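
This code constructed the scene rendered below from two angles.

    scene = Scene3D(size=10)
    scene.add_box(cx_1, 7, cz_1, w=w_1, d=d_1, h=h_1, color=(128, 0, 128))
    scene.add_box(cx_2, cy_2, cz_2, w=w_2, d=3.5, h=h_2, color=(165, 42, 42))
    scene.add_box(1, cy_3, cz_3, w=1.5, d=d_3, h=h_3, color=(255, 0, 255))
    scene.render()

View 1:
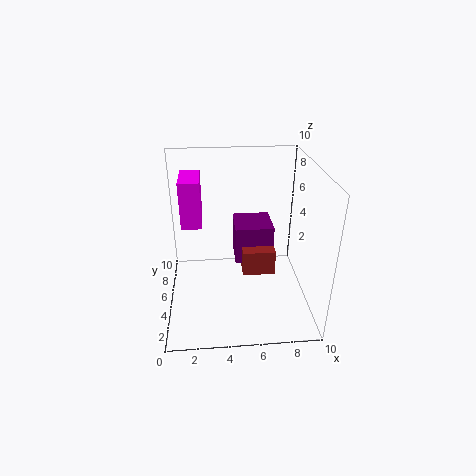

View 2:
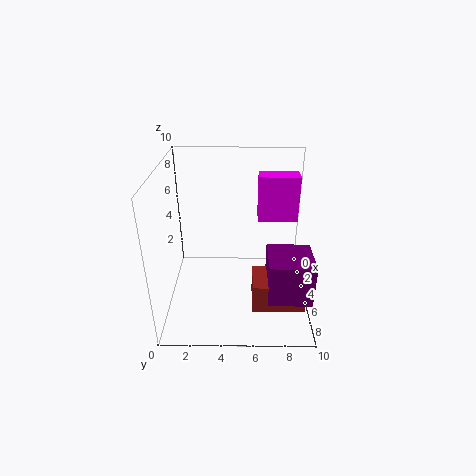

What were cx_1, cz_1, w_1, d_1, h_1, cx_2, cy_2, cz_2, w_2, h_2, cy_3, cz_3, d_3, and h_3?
cx_1 = 5; cz_1 = 1.5; w_1 = 3; d_1 = 3; h_1 = 3; cx_2 = 5.5; cy_2 = 6; cz_2 = 1; w_2 = 2.5; h_2 = 2; cy_3 = 6.5; cz_3 = 5; d_3 = 3; h_3 = 3.5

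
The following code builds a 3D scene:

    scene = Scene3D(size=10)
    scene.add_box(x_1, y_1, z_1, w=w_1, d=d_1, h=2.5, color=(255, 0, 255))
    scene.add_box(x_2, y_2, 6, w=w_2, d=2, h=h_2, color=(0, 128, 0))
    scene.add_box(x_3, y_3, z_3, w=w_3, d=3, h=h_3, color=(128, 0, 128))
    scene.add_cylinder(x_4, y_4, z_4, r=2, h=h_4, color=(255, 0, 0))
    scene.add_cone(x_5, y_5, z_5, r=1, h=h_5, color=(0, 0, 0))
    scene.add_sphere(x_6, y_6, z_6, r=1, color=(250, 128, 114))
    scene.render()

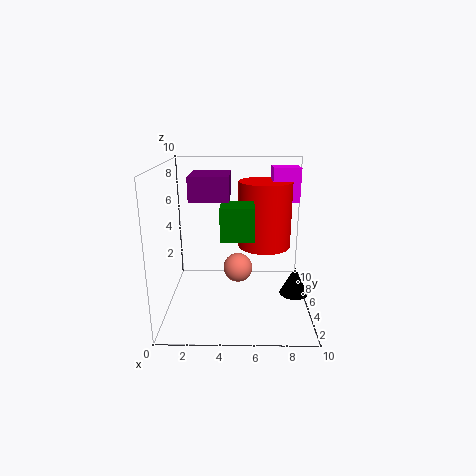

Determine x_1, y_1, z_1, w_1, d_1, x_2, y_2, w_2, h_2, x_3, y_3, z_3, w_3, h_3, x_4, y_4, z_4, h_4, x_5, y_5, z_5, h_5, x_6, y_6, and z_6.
x_1 = 7.5, y_1 = 7, z_1 = 7, w_1 = 2, d_1 = 2, x_2 = 4, y_2 = 1.5, w_2 = 2, h_2 = 2, x_3 = 2, y_3 = 3, z_3 = 8, w_3 = 2.5, h_3 = 1.5, x_4 = 7, y_4 = 7.5, z_4 = 3.5, h_4 = 5, x_5 = 9, y_5 = 4.5, z_5 = 1, h_5 = 2, x_6 = 5, y_6 = 4.5, z_6 = 3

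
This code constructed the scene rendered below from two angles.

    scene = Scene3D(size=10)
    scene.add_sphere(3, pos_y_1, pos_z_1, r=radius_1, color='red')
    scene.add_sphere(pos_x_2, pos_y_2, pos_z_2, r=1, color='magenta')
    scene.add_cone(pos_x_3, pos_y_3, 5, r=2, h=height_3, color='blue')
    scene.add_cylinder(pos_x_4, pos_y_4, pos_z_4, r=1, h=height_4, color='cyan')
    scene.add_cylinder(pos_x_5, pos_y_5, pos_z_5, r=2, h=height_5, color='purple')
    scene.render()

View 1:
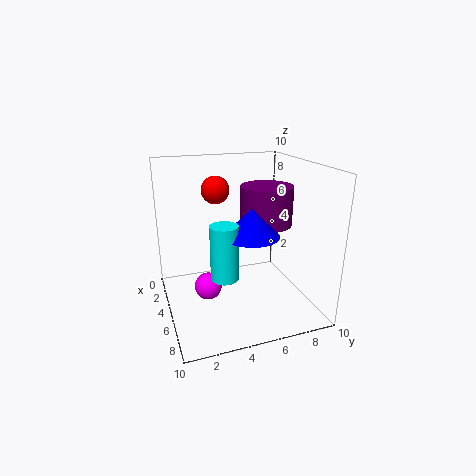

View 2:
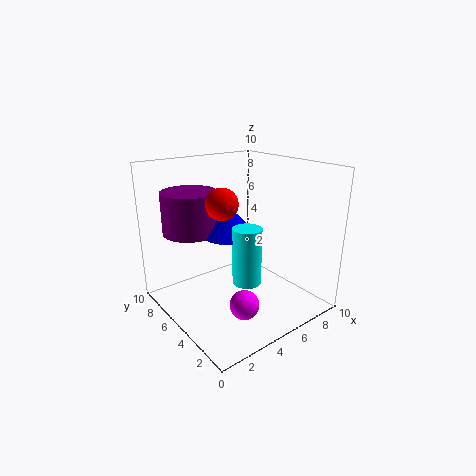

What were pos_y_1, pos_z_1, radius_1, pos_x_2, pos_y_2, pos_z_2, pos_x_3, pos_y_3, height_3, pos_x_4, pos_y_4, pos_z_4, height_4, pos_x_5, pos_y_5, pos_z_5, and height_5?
pos_y_1 = 4; pos_z_1 = 8; radius_1 = 1; pos_x_2 = 4; pos_y_2 = 3; pos_z_2 = 1; pos_x_3 = 5; pos_y_3 = 6; height_3 = 2; pos_x_4 = 5; pos_y_4 = 4; pos_z_4 = 2; height_4 = 4; pos_x_5 = 3; pos_y_5 = 8; pos_z_5 = 5; height_5 = 3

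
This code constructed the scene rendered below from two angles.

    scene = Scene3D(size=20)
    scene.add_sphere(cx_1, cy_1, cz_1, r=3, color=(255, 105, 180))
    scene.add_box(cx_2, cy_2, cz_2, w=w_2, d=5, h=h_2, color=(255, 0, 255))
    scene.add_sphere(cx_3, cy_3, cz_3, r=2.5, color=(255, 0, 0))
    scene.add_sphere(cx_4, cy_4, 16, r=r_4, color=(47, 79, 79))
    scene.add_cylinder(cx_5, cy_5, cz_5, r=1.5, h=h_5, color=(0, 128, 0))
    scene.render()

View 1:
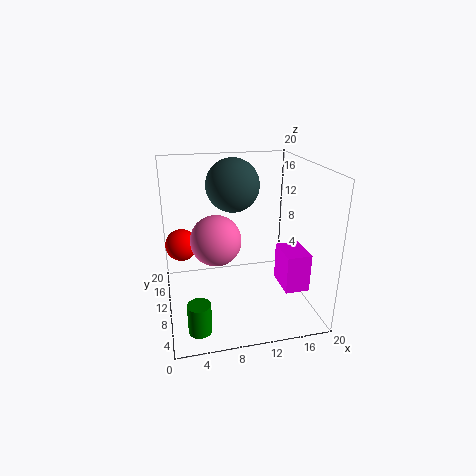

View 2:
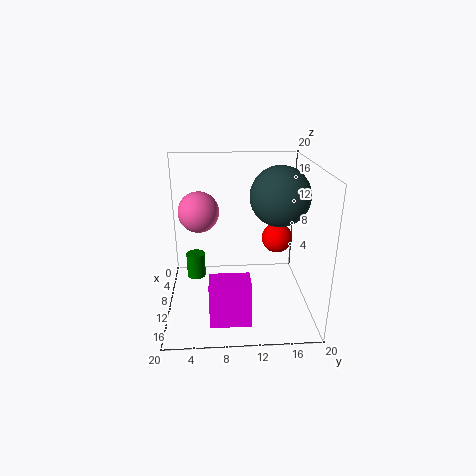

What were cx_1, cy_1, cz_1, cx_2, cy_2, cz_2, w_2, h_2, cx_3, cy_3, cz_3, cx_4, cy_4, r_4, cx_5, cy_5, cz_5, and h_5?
cx_1 = 6, cy_1 = 4.5, cz_1 = 12.5, cx_2 = 16, cy_2 = 6, cz_2 = 2.5, w_2 = 3.5, h_2 = 5.5, cx_3 = 2.5, cy_3 = 17, cz_3 = 6.5, cx_4 = 10.5, cy_4 = 15.5, r_4 = 4, cx_5 = 3.5, cy_5 = 3.5, cz_5 = 0.5, h_5 = 4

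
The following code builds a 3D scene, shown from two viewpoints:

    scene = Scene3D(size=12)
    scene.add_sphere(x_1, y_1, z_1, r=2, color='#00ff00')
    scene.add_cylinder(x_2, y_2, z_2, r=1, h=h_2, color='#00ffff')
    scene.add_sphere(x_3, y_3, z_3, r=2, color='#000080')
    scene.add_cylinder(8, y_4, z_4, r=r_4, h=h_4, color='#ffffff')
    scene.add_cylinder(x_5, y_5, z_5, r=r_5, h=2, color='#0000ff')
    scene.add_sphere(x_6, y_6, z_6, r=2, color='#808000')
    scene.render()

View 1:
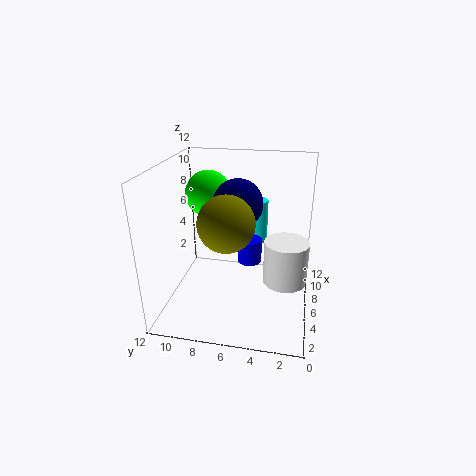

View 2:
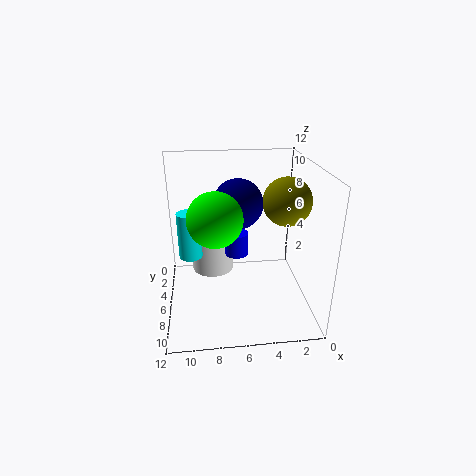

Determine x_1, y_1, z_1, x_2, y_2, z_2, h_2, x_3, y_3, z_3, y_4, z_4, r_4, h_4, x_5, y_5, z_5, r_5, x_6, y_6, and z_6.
x_1 = 8; y_1 = 9; z_1 = 9; x_2 = 10; y_2 = 5; z_2 = 4; h_2 = 4; x_3 = 6; y_3 = 6; z_3 = 9; y_4 = 2; z_4 = 1; r_4 = 2; h_4 = 4; x_5 = 6; y_5 = 5; z_5 = 4; r_5 = 1; x_6 = 2; y_6 = 6; z_6 = 9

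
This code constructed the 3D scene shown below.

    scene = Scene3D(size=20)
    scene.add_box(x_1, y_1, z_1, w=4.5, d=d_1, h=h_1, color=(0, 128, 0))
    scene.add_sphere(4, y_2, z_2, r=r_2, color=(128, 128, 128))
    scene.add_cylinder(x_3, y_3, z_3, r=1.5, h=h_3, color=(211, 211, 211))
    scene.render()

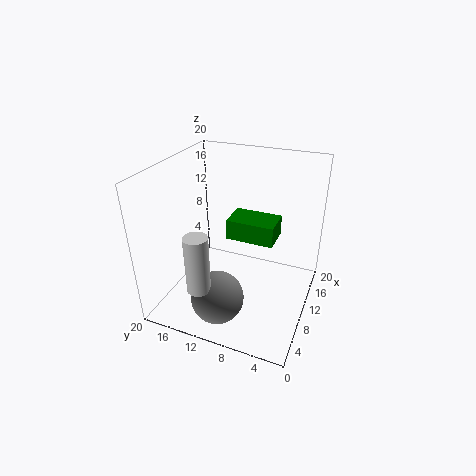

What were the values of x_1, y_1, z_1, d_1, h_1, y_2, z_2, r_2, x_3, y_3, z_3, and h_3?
x_1 = 11.5; y_1 = 5.5; z_1 = 8.5; d_1 = 7; h_1 = 3; y_2 = 10.5; z_2 = 4; r_2 = 3.5; x_3 = 2; y_3 = 12; z_3 = 6.5; h_3 = 7.5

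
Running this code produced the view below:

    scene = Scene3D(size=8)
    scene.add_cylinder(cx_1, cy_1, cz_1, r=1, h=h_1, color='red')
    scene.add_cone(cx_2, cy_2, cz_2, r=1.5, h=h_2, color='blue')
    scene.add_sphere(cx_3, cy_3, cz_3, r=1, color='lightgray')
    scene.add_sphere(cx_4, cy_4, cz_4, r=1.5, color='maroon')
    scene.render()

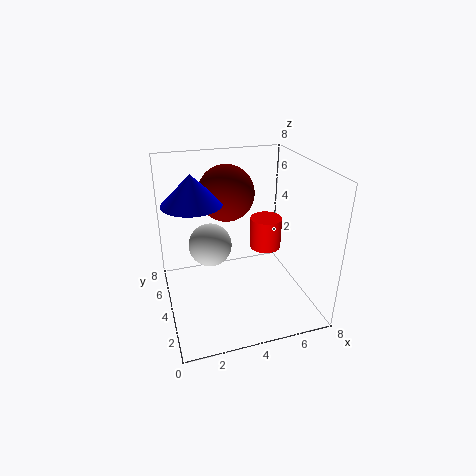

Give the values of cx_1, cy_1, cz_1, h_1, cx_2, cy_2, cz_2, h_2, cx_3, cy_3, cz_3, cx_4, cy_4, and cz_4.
cx_1 = 6.5; cy_1 = 6; cz_1 = 2; h_1 = 2; cx_2 = 1.5; cy_2 = 3.5; cz_2 = 6.5; h_2 = 1.5; cx_3 = 2; cy_3 = 2; cz_3 = 5; cx_4 = 3.5; cy_4 = 4.5; cz_4 = 6.5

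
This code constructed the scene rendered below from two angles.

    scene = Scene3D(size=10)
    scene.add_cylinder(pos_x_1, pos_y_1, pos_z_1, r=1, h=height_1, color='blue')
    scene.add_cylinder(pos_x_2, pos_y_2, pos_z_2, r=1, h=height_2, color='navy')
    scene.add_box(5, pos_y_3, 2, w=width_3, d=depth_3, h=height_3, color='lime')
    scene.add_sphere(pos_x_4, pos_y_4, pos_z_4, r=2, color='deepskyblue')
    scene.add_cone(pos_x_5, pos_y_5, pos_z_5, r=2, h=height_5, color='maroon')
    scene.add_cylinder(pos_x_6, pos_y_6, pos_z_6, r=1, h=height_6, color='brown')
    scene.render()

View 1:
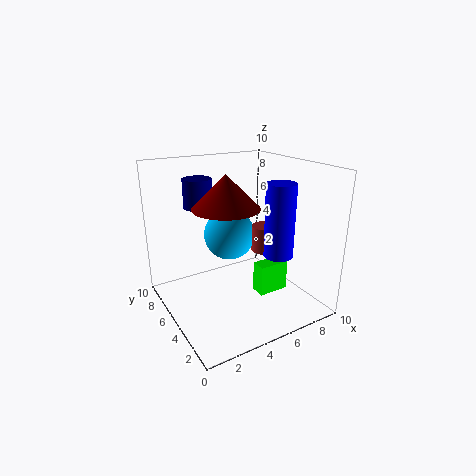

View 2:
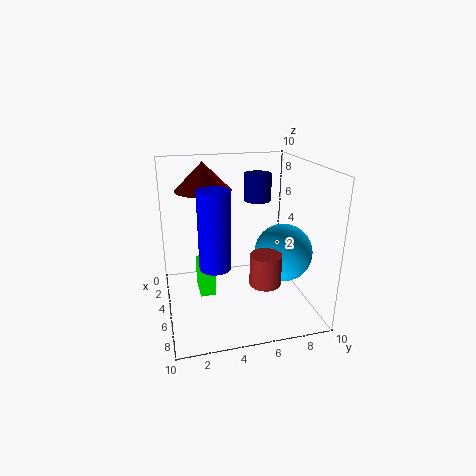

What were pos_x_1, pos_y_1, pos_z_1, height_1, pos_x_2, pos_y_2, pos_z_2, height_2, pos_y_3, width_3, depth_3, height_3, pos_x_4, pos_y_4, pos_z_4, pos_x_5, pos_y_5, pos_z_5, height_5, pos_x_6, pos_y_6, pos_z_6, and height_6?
pos_x_1 = 7; pos_y_1 = 3; pos_z_1 = 4; height_1 = 5; pos_x_2 = 3; pos_y_2 = 7; pos_z_2 = 7; height_2 = 2; pos_y_3 = 2; width_3 = 2; depth_3 = 1; height_3 = 2; pos_x_4 = 6; pos_y_4 = 8; pos_z_4 = 4; pos_x_5 = 3; pos_y_5 = 3; pos_z_5 = 8; height_5 = 2; pos_x_6 = 8; pos_y_6 = 6; pos_z_6 = 3; height_6 = 2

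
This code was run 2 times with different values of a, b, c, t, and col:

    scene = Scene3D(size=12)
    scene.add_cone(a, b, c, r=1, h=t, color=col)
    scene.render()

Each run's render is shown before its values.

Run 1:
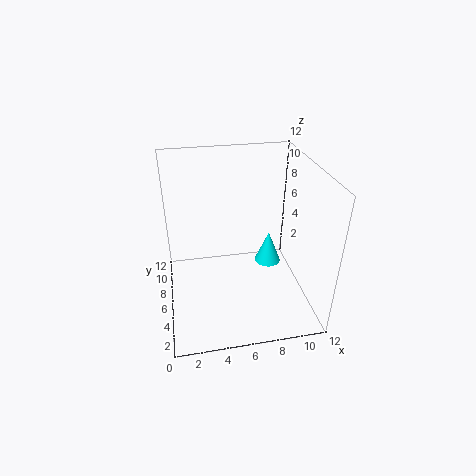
a = 8, b = 4, c = 5, t = 2.5, col = 'cyan'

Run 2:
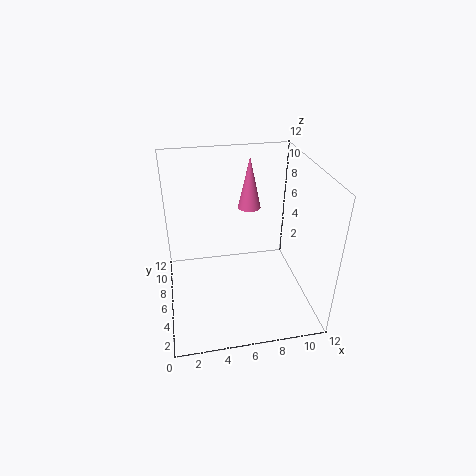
a = 7.5, b = 8.5, c = 7.5, t = 4.5, col = 'hotpink'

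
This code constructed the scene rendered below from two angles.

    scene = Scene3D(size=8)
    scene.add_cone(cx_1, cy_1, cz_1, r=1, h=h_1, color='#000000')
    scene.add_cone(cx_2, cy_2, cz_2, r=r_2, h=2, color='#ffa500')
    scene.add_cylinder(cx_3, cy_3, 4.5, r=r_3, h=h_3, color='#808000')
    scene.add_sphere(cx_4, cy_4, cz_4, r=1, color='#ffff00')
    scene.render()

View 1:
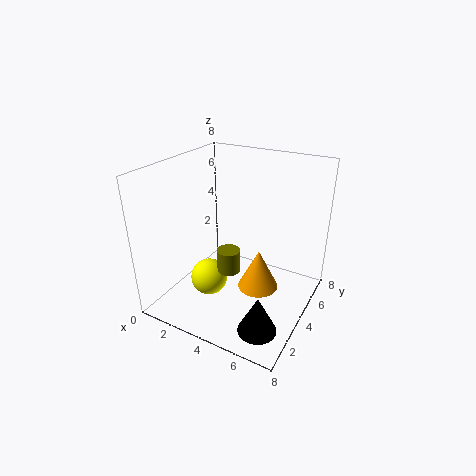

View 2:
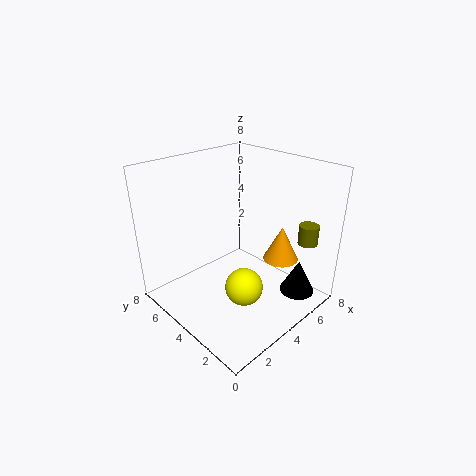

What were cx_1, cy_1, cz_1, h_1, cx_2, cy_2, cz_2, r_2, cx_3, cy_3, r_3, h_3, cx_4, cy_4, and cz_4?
cx_1 = 6.5, cy_1 = 1.5, cz_1 = 0.5, h_1 = 2, cx_2 = 6, cy_2 = 2.5, cz_2 = 2.5, r_2 = 1, cx_3 = 5.5, cy_3 = 0.5, r_3 = 0.5, h_3 = 1, cx_4 = 3, cy_4 = 2.5, cz_4 = 2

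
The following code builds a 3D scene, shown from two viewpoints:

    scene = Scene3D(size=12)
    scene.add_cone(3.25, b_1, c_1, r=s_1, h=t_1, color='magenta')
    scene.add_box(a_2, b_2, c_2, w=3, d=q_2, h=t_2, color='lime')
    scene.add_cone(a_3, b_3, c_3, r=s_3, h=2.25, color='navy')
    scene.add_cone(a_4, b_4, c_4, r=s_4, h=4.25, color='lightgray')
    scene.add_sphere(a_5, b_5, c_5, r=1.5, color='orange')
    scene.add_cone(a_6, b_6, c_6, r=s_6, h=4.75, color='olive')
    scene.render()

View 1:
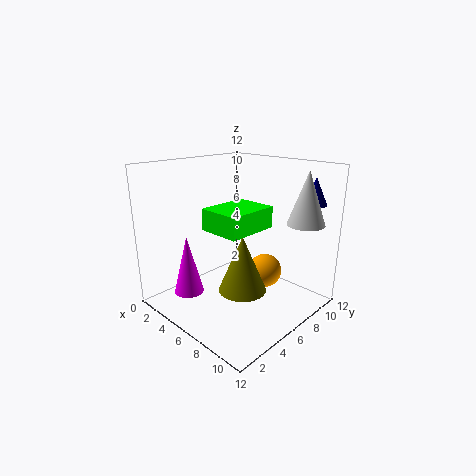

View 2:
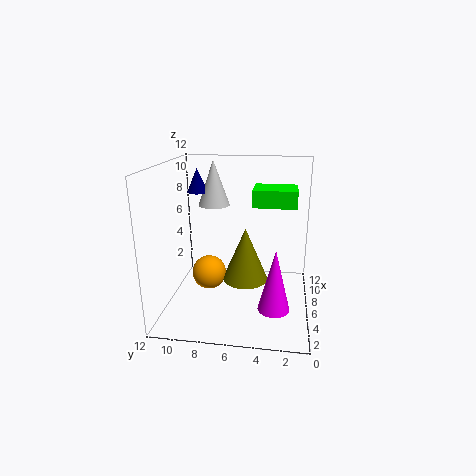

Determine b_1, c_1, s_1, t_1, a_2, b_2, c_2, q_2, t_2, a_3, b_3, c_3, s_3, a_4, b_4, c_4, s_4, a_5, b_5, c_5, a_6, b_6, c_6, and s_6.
b_1 = 2.75
c_1 = 1.25
s_1 = 1.25
t_1 = 5
a_2 = 7.25
b_2 = 1.25
c_2 = 8.25
q_2 = 3.75
t_2 = 1.5
a_3 = 10.25
b_3 = 10.5
c_3 = 8.75
s_3 = 1
a_4 = 10.5
b_4 = 9
c_4 = 7.5
s_4 = 1.5
a_5 = 6.75
b_5 = 8.75
c_5 = 2.25
a_6 = 7
b_6 = 5.5
c_6 = 1.75
s_6 = 2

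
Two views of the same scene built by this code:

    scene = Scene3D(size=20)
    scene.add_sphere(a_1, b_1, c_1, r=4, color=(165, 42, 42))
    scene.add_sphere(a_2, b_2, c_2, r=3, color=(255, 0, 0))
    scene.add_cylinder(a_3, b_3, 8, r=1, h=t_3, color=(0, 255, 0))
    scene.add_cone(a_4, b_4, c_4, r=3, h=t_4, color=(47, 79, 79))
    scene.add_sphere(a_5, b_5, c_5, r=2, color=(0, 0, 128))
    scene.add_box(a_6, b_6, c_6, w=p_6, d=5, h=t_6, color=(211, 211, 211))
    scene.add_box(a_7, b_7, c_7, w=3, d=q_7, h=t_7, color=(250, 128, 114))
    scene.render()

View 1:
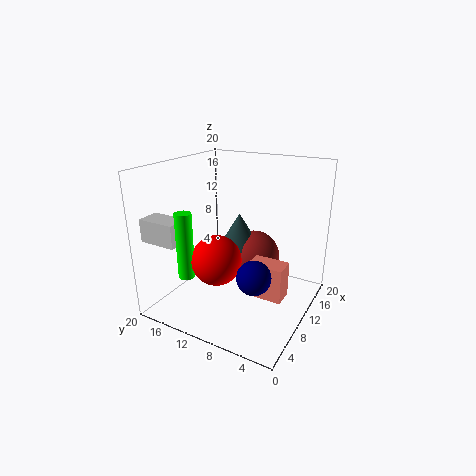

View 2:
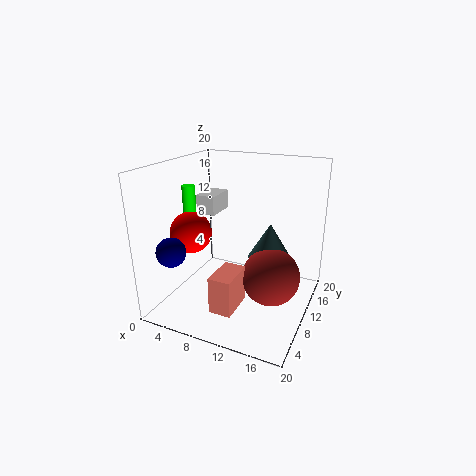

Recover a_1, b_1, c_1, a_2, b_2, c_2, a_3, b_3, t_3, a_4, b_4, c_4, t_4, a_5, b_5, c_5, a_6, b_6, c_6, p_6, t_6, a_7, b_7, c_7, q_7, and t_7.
a_1 = 15; b_1 = 10; c_1 = 5; a_2 = 3; b_2 = 9; c_2 = 10; a_3 = 1; b_3 = 12; t_3 = 8; a_4 = 14; b_4 = 12; c_4 = 7; t_4 = 5; a_5 = 3; b_5 = 4; c_5 = 9; a_6 = 1; b_6 = 14; c_6 = 11; p_6 = 3; t_6 = 3; a_7 = 9; b_7 = 3; c_7 = 2; q_7 = 5; t_7 = 5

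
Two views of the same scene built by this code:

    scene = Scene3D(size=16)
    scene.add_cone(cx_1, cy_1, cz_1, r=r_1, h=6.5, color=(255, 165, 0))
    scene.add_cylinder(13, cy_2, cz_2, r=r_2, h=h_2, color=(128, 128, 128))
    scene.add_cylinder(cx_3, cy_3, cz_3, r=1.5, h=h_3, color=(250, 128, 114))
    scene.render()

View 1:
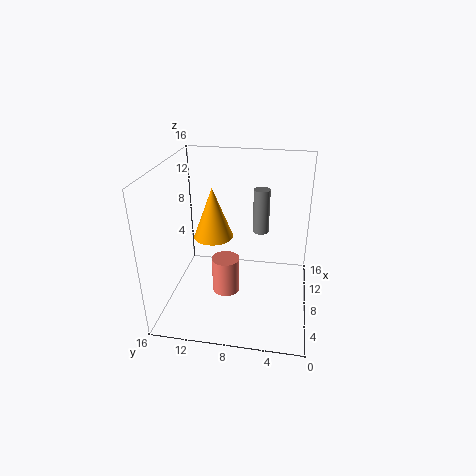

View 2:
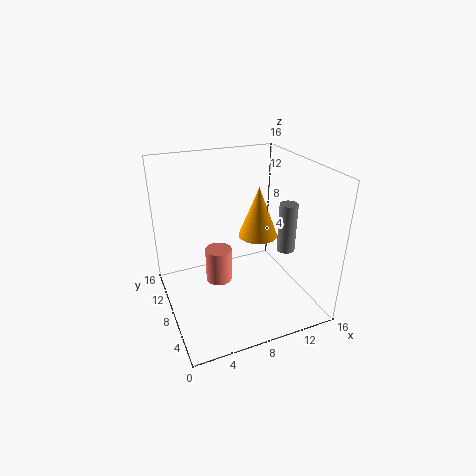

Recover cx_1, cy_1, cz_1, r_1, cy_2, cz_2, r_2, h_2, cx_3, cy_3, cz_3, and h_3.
cx_1 = 12.5
cy_1 = 12
cz_1 = 5.5
r_1 = 2.5
cy_2 = 6
cz_2 = 6.5
r_2 = 1
h_2 = 5.5
cx_3 = 6
cy_3 = 9
cz_3 = 2.5
h_3 = 4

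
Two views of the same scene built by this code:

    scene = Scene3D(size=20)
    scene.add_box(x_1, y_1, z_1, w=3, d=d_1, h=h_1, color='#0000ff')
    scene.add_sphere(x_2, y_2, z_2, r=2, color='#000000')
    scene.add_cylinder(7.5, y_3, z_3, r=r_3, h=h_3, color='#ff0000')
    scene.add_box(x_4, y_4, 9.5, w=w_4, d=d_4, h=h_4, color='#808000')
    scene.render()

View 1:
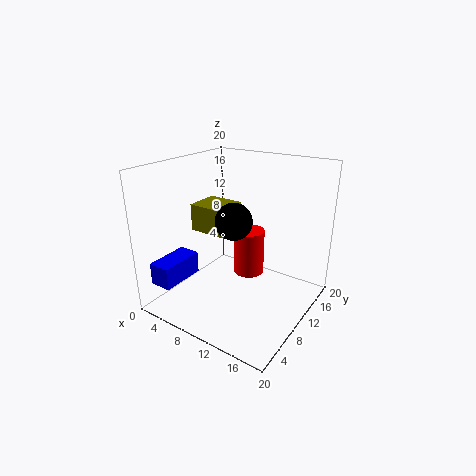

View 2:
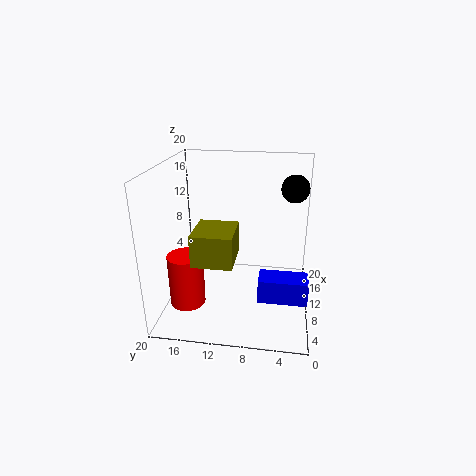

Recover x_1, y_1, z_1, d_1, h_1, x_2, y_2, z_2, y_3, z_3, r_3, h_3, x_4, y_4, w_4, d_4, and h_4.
x_1 = 2.5, y_1 = 0.5, z_1 = 5, d_1 = 6, h_1 = 3, x_2 = 14.5, y_2 = 2.5, z_2 = 16, y_3 = 17, z_3 = 0.5, r_3 = 2.5, h_3 = 7.5, x_4 = 2, y_4 = 9.5, w_4 = 5.5, d_4 = 5, h_4 = 4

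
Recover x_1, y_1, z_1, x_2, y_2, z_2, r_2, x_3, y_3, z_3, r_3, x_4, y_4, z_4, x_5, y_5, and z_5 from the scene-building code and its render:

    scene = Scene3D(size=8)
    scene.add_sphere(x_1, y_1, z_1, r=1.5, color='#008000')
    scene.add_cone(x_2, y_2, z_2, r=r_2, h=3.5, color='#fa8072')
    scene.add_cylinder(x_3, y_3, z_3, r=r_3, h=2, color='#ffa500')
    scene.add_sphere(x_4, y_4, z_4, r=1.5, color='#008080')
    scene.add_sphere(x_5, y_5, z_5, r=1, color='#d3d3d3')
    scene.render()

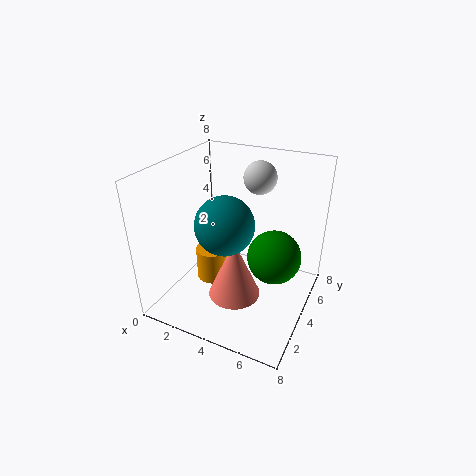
x_1 = 6
y_1 = 4.5
z_1 = 3
x_2 = 4
y_2 = 3.5
z_2 = 0.5
r_2 = 1.5
x_3 = 2
y_3 = 4.5
z_3 = 0.5
r_3 = 1
x_4 = 4
y_4 = 2.5
z_4 = 5.5
x_5 = 4
y_5 = 7
z_5 = 6.5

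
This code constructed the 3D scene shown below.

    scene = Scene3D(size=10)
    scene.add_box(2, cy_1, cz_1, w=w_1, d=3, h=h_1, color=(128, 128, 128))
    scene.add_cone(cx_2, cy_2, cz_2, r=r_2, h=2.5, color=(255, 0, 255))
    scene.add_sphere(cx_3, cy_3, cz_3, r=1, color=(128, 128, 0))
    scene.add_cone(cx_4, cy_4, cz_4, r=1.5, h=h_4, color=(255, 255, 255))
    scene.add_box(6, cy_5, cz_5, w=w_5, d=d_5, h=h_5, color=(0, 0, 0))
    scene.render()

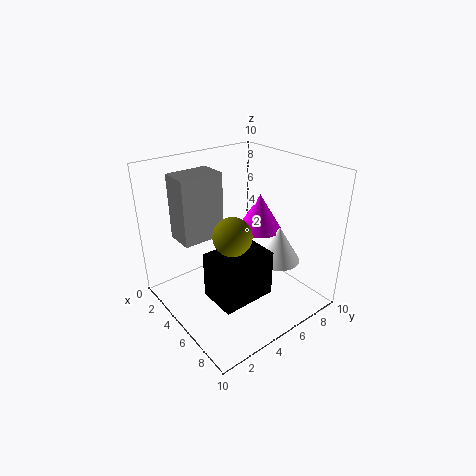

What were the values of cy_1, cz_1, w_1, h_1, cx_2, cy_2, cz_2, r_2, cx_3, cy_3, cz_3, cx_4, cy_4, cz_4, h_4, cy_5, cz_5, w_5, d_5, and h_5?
cy_1 = 1.5; cz_1 = 5; w_1 = 2; h_1 = 4.5; cx_2 = 5.5; cy_2 = 6.5; cz_2 = 5.5; r_2 = 1.5; cx_3 = 9; cy_3 = 1.5; cz_3 = 8; cx_4 = 7; cy_4 = 7; cz_4 = 3.5; h_4 = 2.5; cy_5 = 1.5; cz_5 = 2.5; w_5 = 2.5; d_5 = 3.5; h_5 = 3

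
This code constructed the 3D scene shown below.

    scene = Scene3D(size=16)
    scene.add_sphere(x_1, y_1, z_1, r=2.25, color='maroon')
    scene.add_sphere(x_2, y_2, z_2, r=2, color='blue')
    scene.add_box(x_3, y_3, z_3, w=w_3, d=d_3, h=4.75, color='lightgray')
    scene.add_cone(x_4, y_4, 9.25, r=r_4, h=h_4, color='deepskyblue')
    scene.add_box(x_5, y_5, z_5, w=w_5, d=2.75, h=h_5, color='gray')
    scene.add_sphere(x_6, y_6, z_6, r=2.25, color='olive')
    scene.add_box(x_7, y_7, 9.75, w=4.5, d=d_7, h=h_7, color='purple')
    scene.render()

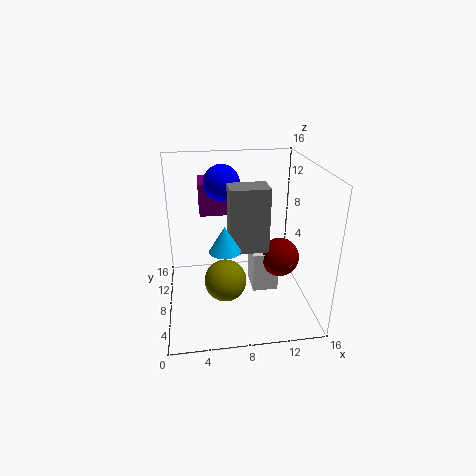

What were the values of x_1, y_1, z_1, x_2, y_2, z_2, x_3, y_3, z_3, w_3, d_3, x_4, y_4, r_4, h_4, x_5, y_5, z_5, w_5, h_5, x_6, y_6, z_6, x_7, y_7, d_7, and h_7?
x_1 = 13; y_1 = 8.25; z_1 = 5; x_2 = 6.5; y_2 = 10; z_2 = 13.75; x_3 = 9.75; y_3 = 7.5; z_3 = 1; w_3 = 3; d_3 = 3.5; x_4 = 6; y_4 = 3; r_4 = 1.5; h_4 = 2.5; x_5 = 6.75; y_5 = 4.75; z_5 = 7.75; w_5 = 4; h_5 = 6.75; x_6 = 6.25; y_6 = 5.5; z_6 = 4.25; x_7 = 4; y_7 = 10.5; d_7 = 4; h_7 = 3.75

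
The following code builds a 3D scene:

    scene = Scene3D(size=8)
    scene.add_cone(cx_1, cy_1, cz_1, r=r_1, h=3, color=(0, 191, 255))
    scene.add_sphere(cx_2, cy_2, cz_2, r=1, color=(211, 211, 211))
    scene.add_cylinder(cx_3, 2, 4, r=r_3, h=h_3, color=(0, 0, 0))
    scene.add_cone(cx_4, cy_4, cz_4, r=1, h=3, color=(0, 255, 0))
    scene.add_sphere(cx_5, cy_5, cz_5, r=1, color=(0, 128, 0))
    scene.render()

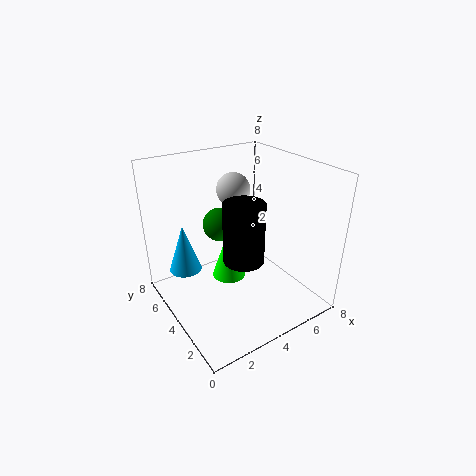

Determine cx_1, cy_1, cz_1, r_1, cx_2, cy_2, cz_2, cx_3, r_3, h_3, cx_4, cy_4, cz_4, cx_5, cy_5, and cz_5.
cx_1 = 2
cy_1 = 7
cz_1 = 1
r_1 = 1
cx_2 = 5
cy_2 = 6
cz_2 = 6
cx_3 = 3
r_3 = 1
h_3 = 3
cx_4 = 4
cy_4 = 5
cz_4 = 1
cx_5 = 4
cy_5 = 6
cz_5 = 4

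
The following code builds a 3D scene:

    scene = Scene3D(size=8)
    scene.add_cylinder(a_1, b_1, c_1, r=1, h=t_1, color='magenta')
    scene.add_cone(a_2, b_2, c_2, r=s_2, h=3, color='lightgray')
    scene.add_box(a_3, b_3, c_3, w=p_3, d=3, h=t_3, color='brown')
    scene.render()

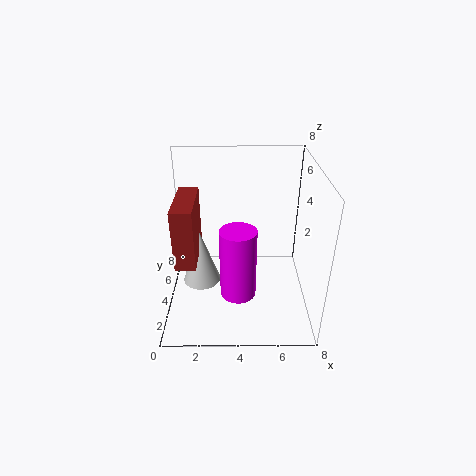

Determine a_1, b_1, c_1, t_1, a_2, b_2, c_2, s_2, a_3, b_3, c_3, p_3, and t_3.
a_1 = 4
b_1 = 3
c_1 = 1
t_1 = 4
a_2 = 2
b_2 = 3
c_2 = 2
s_2 = 1
a_3 = 1
b_3 = 1
c_3 = 4
p_3 = 1
t_3 = 3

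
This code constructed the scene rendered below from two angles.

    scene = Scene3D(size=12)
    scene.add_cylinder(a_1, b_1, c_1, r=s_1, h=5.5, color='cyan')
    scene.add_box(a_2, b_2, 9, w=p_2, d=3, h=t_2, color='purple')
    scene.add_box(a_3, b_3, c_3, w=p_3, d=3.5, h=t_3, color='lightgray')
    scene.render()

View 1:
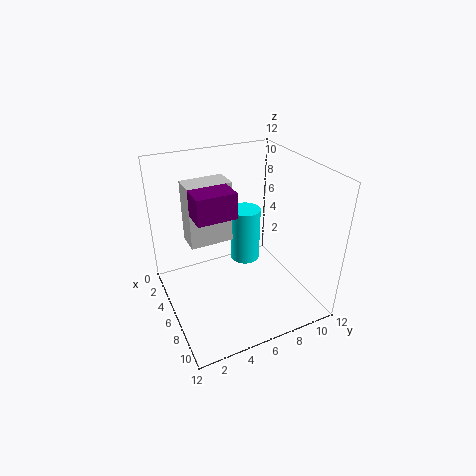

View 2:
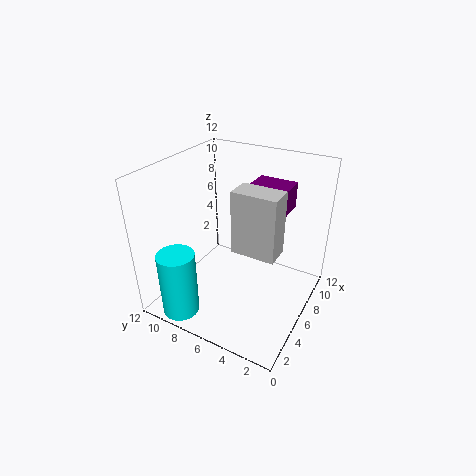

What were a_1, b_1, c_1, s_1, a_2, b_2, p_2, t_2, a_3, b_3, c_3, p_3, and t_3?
a_1 = 1.5, b_1 = 9, c_1 = 0.5, s_1 = 1.5, a_2 = 6, b_2 = 2, p_2 = 2, t_2 = 2, a_3 = 4, b_3 = 2, c_3 = 6, p_3 = 2, t_3 = 5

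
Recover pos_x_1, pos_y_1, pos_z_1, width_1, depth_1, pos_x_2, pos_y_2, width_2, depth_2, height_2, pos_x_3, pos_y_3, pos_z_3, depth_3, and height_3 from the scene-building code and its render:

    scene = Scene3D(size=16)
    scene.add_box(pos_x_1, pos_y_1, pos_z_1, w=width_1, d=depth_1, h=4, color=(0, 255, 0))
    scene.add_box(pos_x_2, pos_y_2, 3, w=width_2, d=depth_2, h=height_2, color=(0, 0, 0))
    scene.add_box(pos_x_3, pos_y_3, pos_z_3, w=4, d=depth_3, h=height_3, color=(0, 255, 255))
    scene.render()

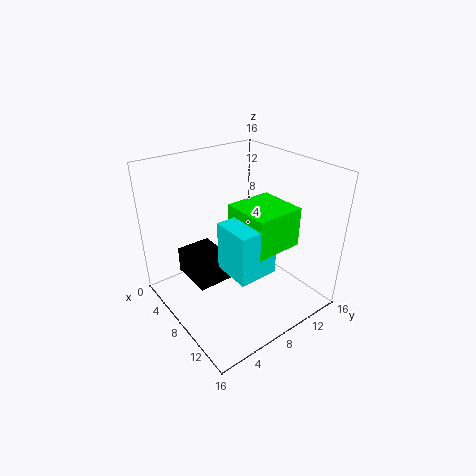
pos_x_1 = 9
pos_y_1 = 6
pos_z_1 = 9
width_1 = 5
depth_1 = 5
pos_x_2 = 3
pos_y_2 = 3
width_2 = 5
depth_2 = 4
height_2 = 3
pos_x_3 = 10
pos_y_3 = 4
pos_z_3 = 7
depth_3 = 4
height_3 = 5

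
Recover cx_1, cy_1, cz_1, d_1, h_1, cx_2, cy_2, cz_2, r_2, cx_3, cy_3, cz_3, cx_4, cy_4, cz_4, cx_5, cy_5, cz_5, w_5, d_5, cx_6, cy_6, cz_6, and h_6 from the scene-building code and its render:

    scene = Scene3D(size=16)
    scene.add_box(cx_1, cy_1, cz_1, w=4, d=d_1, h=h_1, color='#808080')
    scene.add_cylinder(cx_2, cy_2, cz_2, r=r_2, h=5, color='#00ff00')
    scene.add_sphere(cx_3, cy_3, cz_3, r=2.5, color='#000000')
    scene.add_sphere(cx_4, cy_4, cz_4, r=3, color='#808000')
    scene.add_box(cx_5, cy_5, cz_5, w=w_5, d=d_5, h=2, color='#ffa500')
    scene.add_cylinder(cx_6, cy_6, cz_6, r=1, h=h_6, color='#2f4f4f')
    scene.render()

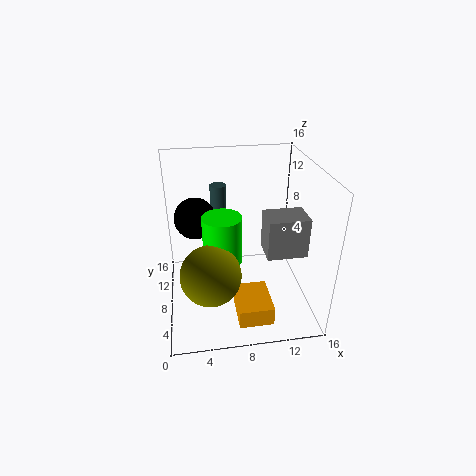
cx_1 = 10, cy_1 = 2.5, cz_1 = 8.5, d_1 = 3, h_1 = 4, cx_2 = 6, cy_2 = 5.5, cz_2 = 7, r_2 = 2, cx_3 = 3.5, cy_3 = 12.5, cz_3 = 8.5, cx_4 = 4.5, cy_4 = 3, cz_4 = 7, cx_5 = 7, cy_5 = 0.5, cz_5 = 2, w_5 = 3.5, d_5 = 4.5, cx_6 = 6.5, cy_6 = 14, cz_6 = 6.5, h_6 = 5.5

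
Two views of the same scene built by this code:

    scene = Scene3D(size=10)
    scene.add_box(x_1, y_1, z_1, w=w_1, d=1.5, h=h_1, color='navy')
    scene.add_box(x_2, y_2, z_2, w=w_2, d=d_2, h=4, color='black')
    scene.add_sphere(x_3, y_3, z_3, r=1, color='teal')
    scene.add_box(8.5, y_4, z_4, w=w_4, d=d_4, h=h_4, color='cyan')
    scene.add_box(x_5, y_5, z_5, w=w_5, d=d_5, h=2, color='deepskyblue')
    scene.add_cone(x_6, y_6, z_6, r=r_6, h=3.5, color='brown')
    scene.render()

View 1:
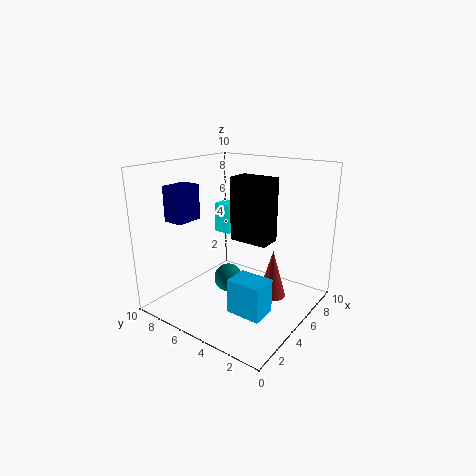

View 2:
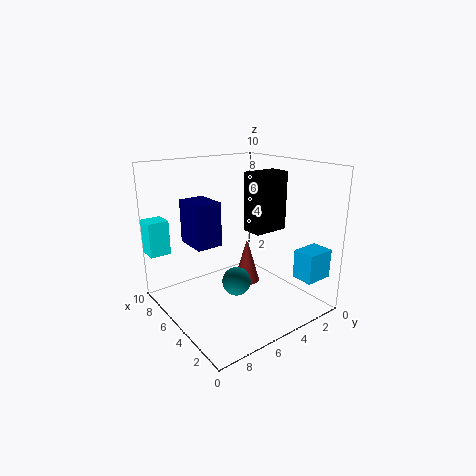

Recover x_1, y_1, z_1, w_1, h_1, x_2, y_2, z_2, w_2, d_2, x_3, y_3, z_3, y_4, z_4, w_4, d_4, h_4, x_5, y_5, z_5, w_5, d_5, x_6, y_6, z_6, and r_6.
x_1 = 2.5
y_1 = 8
z_1 = 6
w_1 = 2
h_1 = 2.5
x_2 = 3.5
y_2 = 2
z_2 = 5.5
w_2 = 1.5
d_2 = 2.5
x_3 = 4.5
y_3 = 5.5
z_3 = 2
y_4 = 8.5
z_4 = 3.5
w_4 = 1.5
d_4 = 1.5
h_4 = 2.5
x_5 = 0.5
y_5 = 0.5
z_5 = 2.5
w_5 = 1.5
d_5 = 2
x_6 = 6.5
y_6 = 3
z_6 = 0.5
r_6 = 1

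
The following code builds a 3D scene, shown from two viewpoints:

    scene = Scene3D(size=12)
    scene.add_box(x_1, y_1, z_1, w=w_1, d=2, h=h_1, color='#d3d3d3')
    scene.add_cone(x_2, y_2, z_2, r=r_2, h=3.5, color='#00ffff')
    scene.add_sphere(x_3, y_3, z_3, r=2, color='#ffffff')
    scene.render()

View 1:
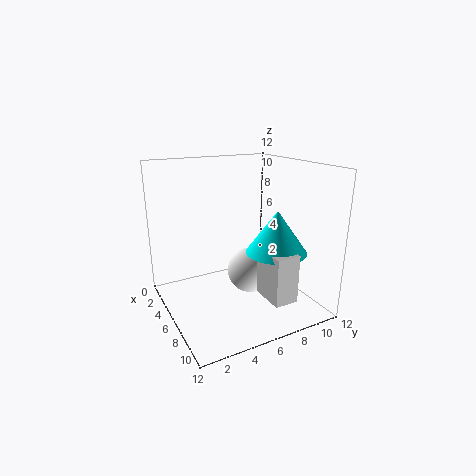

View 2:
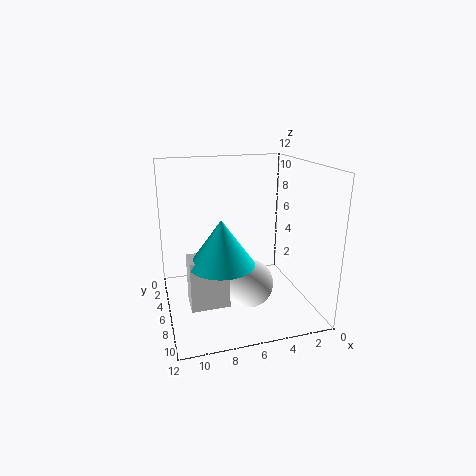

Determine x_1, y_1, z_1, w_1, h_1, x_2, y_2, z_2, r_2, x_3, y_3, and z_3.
x_1 = 7.5, y_1 = 7, z_1 = 1.5, w_1 = 3, h_1 = 4, x_2 = 8, y_2 = 8.5, z_2 = 5, r_2 = 2.5, x_3 = 5.5, y_3 = 7.5, z_3 = 2.5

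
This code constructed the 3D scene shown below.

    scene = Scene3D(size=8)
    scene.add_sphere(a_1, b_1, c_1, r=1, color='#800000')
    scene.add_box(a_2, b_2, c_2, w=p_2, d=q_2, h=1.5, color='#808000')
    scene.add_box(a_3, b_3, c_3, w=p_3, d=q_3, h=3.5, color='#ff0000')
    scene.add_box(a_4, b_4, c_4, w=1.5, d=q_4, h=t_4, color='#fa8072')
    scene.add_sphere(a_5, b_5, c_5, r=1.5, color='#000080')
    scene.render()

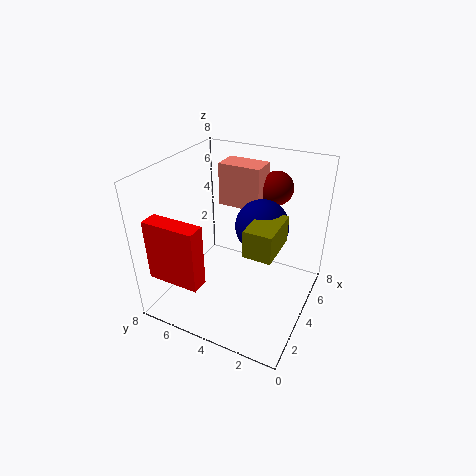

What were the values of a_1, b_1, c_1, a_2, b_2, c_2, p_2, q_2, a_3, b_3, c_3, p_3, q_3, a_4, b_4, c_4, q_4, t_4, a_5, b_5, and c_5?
a_1 = 7, b_1 = 3, c_1 = 6, a_2 = 2.5, b_2 = 1.5, c_2 = 4, p_2 = 2.5, q_2 = 1.5, a_3 = 1, b_3 = 5, c_3 = 2, p_3 = 1, q_3 = 3, a_4 = 5.5, b_4 = 3.5, c_4 = 5, q_4 = 2.5, t_4 = 2.5, a_5 = 5, b_5 = 3, c_5 = 4.5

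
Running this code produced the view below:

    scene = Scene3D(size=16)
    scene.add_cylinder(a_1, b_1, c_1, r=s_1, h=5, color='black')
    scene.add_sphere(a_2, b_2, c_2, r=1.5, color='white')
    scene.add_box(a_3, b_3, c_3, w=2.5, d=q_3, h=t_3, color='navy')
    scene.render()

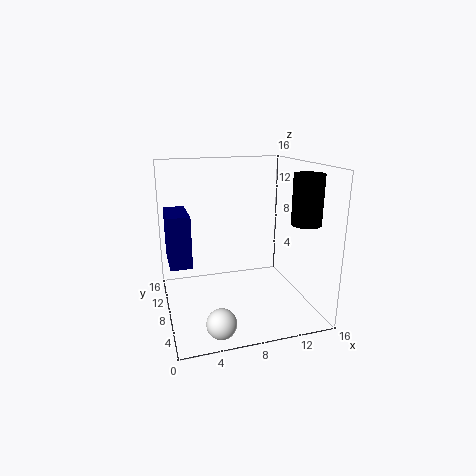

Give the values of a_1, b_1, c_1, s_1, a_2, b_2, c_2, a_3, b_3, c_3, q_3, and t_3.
a_1 = 13.5
b_1 = 3
c_1 = 10.5
s_1 = 1.5
a_2 = 4.5
b_2 = 2
c_2 = 1.5
a_3 = 0.5
b_3 = 9
c_3 = 4.5
q_3 = 5.5
t_3 = 6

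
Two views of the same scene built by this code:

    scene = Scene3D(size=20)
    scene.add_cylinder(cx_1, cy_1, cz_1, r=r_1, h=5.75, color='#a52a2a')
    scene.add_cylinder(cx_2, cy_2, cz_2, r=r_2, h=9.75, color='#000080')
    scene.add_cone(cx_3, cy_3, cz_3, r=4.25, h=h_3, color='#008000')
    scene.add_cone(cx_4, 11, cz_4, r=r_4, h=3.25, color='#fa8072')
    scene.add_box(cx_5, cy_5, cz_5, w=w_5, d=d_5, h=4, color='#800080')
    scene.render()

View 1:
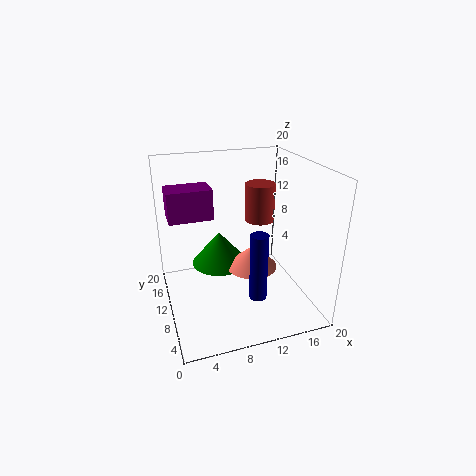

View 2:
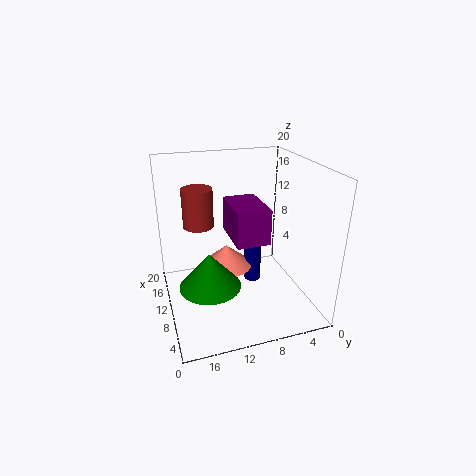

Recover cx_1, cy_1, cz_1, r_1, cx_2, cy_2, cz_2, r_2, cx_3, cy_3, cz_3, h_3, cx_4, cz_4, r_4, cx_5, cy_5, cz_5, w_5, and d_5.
cx_1 = 15, cy_1 = 14.5, cz_1 = 10.25, r_1 = 2.25, cx_2 = 12, cy_2 = 7, cz_2 = 1.75, r_2 = 1.25, cx_3 = 8.5, cy_3 = 14.5, cz_3 = 4, h_3 = 5, cx_4 = 12.5, cz_4 = 4.5, r_4 = 3.75, cx_5 = 0.75, cy_5 = 9.25, cz_5 = 13.5, w_5 = 5.75, d_5 = 3.75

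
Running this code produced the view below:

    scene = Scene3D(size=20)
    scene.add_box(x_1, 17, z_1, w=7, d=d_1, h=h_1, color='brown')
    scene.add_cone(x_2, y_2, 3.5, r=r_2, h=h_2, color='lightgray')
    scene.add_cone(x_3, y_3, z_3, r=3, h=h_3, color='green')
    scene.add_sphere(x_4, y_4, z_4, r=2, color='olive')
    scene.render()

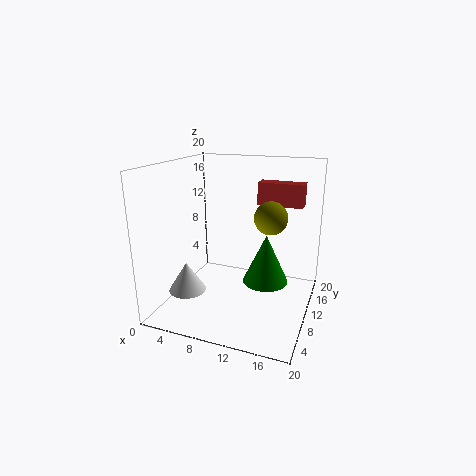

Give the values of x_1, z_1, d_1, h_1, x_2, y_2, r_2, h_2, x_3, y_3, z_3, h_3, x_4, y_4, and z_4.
x_1 = 10.5; z_1 = 13; d_1 = 2.5; h_1 = 3.5; x_2 = 4.5; y_2 = 5; r_2 = 2.5; h_2 = 4; x_3 = 14.5; y_3 = 8.5; z_3 = 5; h_3 = 6.5; x_4 = 15.5; y_4 = 6.5; z_4 = 14.5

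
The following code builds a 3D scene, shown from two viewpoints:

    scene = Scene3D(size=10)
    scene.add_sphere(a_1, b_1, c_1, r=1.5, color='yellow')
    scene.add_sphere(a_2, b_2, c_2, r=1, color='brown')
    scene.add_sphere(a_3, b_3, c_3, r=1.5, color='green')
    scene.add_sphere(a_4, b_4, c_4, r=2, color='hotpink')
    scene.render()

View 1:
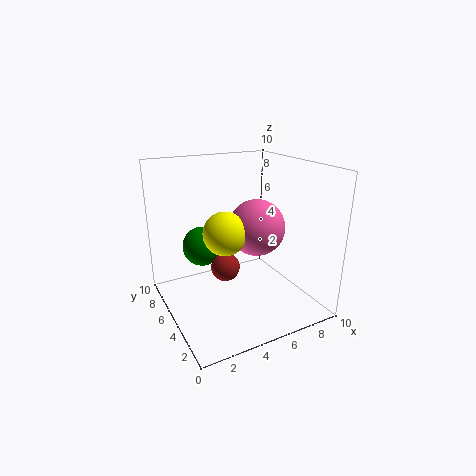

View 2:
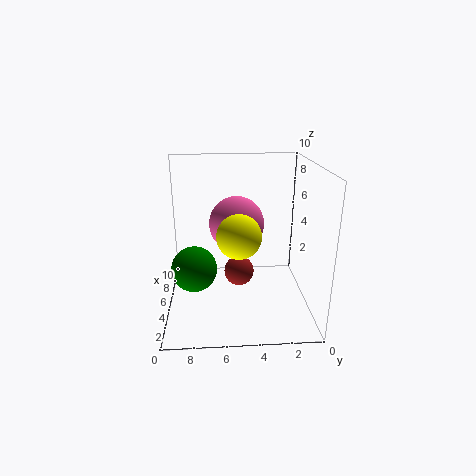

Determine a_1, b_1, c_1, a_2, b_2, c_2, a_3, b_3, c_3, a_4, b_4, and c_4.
a_1 = 4; b_1 = 5; c_1 = 5.5; a_2 = 4; b_2 = 5; c_2 = 3; a_3 = 3.5; b_3 = 8; c_3 = 3.5; a_4 = 6.5; b_4 = 5; c_4 = 5.5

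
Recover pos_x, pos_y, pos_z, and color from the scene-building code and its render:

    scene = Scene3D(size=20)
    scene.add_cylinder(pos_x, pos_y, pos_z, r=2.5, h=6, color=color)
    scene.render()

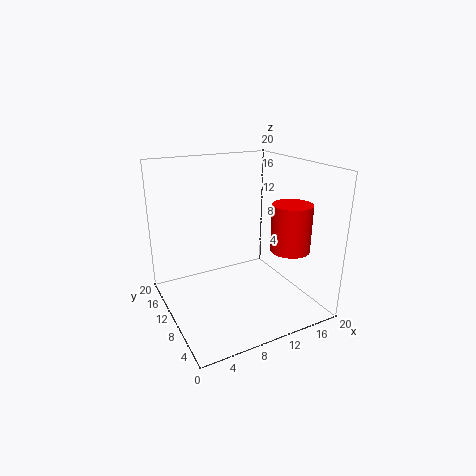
pos_x = 14
pos_y = 3.5
pos_z = 10
color = 'red'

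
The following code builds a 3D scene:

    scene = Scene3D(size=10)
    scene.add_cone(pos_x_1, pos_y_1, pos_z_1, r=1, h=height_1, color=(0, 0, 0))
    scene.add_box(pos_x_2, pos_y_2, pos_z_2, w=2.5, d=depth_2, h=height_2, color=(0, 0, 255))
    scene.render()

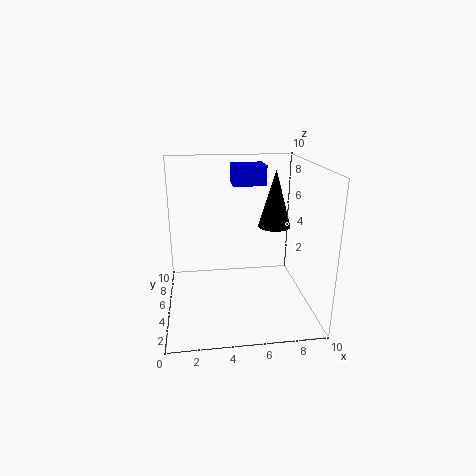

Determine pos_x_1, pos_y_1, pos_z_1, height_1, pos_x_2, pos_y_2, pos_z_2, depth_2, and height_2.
pos_x_1 = 7; pos_y_1 = 3; pos_z_1 = 6.5; height_1 = 3.5; pos_x_2 = 5; pos_y_2 = 7.5; pos_z_2 = 8; depth_2 = 2; height_2 = 1.5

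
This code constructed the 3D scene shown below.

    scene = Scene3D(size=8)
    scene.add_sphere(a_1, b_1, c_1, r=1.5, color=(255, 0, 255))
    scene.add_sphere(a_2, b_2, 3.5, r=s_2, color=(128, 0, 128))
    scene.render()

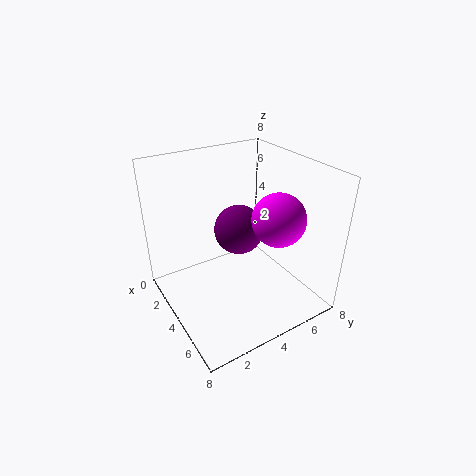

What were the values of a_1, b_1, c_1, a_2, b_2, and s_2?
a_1 = 5; b_1 = 6; c_1 = 5; a_2 = 2.5; b_2 = 5; s_2 = 1.5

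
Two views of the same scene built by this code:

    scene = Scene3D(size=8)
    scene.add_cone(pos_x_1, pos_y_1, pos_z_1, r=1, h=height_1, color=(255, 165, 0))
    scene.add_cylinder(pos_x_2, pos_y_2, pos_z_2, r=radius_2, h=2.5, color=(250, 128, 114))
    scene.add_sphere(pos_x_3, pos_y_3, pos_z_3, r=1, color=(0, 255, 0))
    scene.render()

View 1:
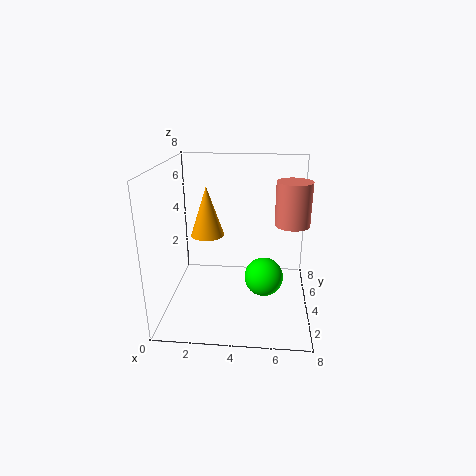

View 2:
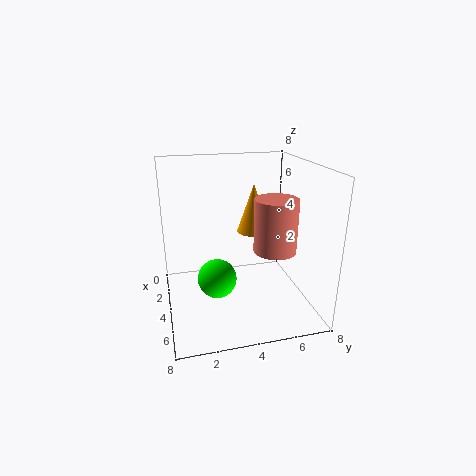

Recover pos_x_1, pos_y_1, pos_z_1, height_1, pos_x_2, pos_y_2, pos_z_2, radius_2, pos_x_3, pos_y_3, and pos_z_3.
pos_x_1 = 2; pos_y_1 = 5.5; pos_z_1 = 3.5; height_1 = 3; pos_x_2 = 7; pos_y_2 = 5; pos_z_2 = 4.5; radius_2 = 1; pos_x_3 = 5.5; pos_y_3 = 2.5; pos_z_3 = 2.5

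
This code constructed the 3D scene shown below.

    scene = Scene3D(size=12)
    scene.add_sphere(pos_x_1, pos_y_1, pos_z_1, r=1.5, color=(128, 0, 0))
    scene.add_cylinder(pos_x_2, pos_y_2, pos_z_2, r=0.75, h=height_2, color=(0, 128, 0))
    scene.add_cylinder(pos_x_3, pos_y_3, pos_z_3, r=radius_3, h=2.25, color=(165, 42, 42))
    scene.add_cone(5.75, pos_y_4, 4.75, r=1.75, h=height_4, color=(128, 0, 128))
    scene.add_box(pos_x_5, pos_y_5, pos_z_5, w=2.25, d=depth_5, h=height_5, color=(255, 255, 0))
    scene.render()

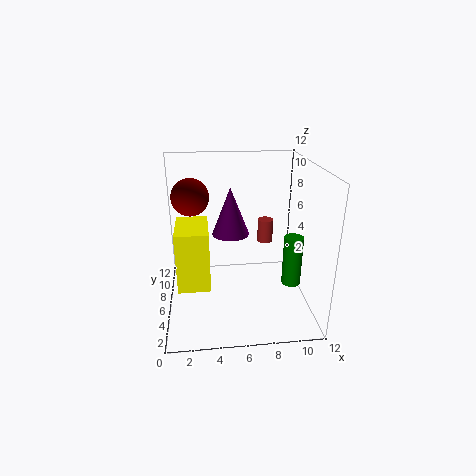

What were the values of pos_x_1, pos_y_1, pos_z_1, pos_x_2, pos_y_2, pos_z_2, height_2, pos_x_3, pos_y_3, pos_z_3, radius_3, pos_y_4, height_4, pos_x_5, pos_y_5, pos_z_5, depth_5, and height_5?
pos_x_1 = 2.25
pos_y_1 = 6.5
pos_z_1 = 9.5
pos_x_2 = 10
pos_y_2 = 3.5
pos_z_2 = 3
height_2 = 4
pos_x_3 = 9.25
pos_y_3 = 10.5
pos_z_3 = 3.5
radius_3 = 0.75
pos_y_4 = 9.75
height_4 = 4.5
pos_x_5 = 1.25
pos_y_5 = 0.75
pos_z_5 = 4.5
depth_5 = 3.5
height_5 = 4.25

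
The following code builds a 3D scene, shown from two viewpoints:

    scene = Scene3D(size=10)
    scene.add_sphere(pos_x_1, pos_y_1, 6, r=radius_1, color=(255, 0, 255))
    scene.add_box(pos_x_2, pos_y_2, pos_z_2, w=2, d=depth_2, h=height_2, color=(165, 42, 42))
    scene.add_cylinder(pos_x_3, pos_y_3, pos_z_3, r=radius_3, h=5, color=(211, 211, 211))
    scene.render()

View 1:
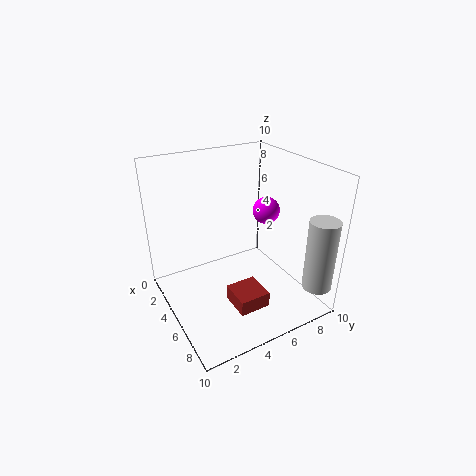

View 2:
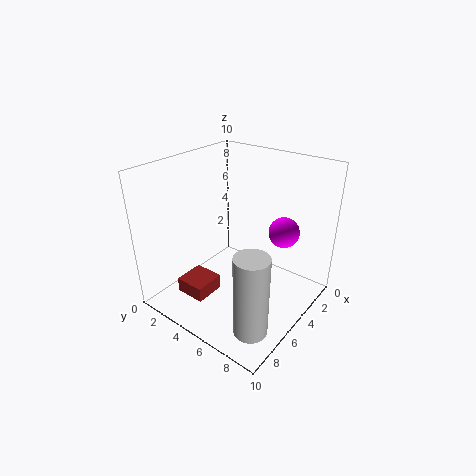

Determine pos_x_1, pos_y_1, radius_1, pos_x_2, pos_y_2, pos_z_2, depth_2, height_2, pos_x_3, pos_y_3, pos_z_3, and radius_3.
pos_x_1 = 4; pos_y_1 = 8; radius_1 = 1; pos_x_2 = 7; pos_y_2 = 3; pos_z_2 = 2; depth_2 = 2; height_2 = 1; pos_x_3 = 9; pos_y_3 = 9; pos_z_3 = 2; radius_3 = 1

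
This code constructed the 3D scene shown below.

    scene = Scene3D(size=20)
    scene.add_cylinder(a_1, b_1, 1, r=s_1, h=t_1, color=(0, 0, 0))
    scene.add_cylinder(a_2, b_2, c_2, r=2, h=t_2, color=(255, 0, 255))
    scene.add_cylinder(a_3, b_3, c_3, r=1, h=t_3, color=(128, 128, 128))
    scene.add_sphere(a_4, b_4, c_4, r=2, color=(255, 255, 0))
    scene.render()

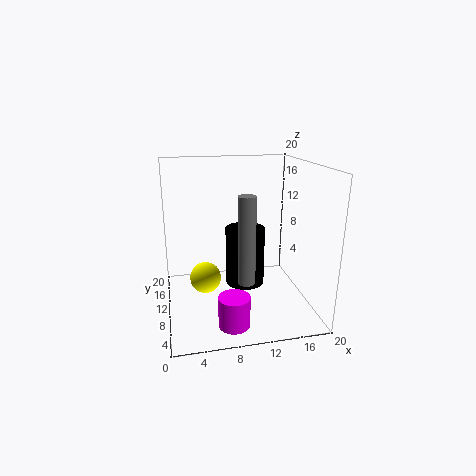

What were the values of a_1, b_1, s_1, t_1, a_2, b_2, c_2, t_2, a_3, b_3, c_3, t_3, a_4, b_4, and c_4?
a_1 = 12; b_1 = 14; s_1 = 3; t_1 = 9; a_2 = 8; b_2 = 3; c_2 = 1; t_2 = 4; a_3 = 9; b_3 = 1; c_3 = 8; t_3 = 10; a_4 = 5; b_4 = 7; c_4 = 6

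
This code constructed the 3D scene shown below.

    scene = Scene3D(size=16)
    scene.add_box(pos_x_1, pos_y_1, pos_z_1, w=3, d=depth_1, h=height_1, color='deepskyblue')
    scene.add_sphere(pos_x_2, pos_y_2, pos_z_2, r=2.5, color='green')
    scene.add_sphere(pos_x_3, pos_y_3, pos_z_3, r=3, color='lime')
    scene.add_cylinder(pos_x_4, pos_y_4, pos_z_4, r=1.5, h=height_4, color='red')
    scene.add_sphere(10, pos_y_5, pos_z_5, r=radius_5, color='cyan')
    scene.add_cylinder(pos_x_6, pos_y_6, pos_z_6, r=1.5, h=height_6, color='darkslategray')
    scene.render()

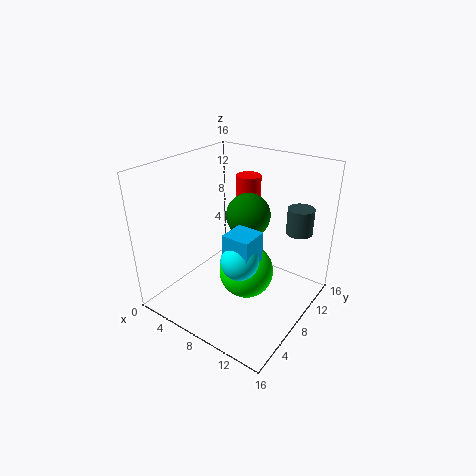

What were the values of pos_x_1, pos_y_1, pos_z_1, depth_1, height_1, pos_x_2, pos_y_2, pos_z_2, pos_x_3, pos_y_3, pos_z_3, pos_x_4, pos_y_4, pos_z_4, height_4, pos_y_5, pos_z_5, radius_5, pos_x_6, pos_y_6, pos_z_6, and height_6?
pos_x_1 = 8.5
pos_y_1 = 4.5
pos_z_1 = 6.5
depth_1 = 3
height_1 = 3.5
pos_x_2 = 8
pos_y_2 = 10
pos_z_2 = 10
pos_x_3 = 9.5
pos_y_3 = 7.5
pos_z_3 = 4.5
pos_x_4 = 6
pos_y_4 = 13
pos_z_4 = 8
height_4 = 5.5
pos_y_5 = 5.5
pos_z_5 = 7
radius_5 = 2
pos_x_6 = 13
pos_y_6 = 13
pos_z_6 = 8
height_6 = 3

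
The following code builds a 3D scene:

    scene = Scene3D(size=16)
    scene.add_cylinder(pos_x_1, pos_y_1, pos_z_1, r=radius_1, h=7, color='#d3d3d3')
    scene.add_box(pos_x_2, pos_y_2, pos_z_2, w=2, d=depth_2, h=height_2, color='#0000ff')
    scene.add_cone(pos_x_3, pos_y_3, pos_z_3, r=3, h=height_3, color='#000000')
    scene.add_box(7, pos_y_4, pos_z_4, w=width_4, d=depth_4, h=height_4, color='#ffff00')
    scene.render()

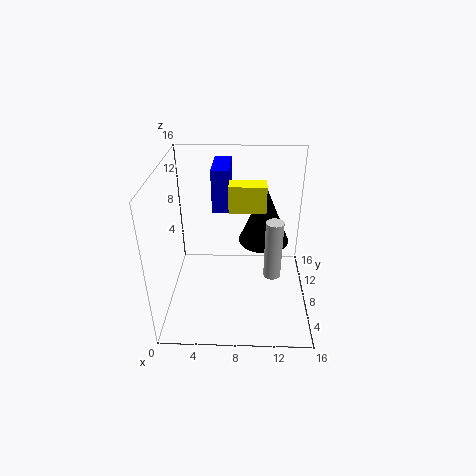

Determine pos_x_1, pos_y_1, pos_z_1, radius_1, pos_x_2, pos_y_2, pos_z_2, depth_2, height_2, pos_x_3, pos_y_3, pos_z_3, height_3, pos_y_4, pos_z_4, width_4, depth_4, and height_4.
pos_x_1 = 12
pos_y_1 = 8
pos_z_1 = 3
radius_1 = 1
pos_x_2 = 5
pos_y_2 = 10
pos_z_2 = 10
depth_2 = 5
height_2 = 5
pos_x_3 = 11
pos_y_3 = 11
pos_z_3 = 6
height_3 = 7
pos_y_4 = 8
pos_z_4 = 11
width_4 = 4
depth_4 = 2
height_4 = 3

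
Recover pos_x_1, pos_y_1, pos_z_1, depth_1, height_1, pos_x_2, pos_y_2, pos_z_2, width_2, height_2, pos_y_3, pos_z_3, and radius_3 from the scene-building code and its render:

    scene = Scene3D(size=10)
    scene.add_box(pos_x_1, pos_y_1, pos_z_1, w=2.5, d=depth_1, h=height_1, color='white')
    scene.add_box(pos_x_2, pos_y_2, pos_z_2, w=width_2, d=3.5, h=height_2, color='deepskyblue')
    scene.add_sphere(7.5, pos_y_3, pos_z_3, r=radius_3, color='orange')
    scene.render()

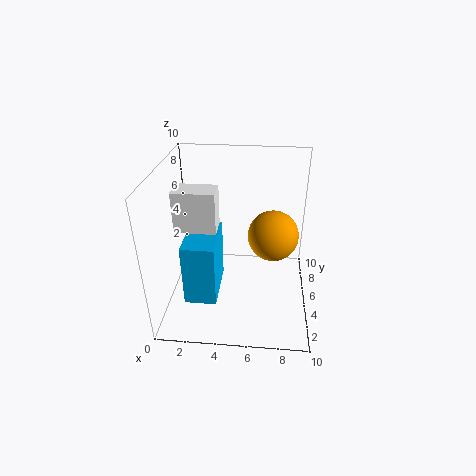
pos_x_1 = 1.5
pos_y_1 = 2
pos_z_1 = 7
depth_1 = 1.5
height_1 = 2.5
pos_x_2 = 2
pos_y_2 = 1
pos_z_2 = 2.5
width_2 = 2
height_2 = 4
pos_y_3 = 8
pos_z_3 = 3.5
radius_3 = 2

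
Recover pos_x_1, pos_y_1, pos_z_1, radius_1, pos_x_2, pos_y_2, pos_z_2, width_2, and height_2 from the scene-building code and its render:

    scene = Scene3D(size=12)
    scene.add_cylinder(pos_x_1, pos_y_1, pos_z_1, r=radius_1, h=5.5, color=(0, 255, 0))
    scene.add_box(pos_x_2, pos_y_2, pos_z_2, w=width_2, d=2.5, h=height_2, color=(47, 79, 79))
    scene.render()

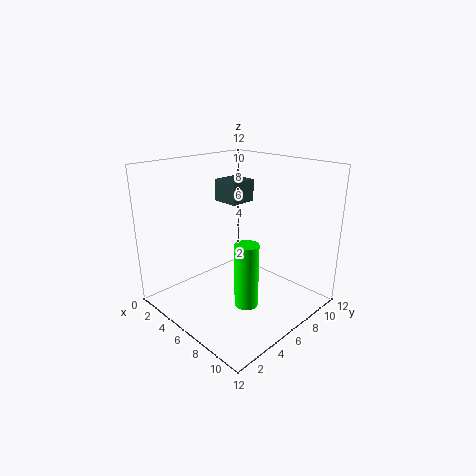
pos_x_1 = 7.5
pos_y_1 = 5.5
pos_z_1 = 0.5
radius_1 = 1
pos_x_2 = 1.5
pos_y_2 = 7.5
pos_z_2 = 8
width_2 = 2.5
height_2 = 2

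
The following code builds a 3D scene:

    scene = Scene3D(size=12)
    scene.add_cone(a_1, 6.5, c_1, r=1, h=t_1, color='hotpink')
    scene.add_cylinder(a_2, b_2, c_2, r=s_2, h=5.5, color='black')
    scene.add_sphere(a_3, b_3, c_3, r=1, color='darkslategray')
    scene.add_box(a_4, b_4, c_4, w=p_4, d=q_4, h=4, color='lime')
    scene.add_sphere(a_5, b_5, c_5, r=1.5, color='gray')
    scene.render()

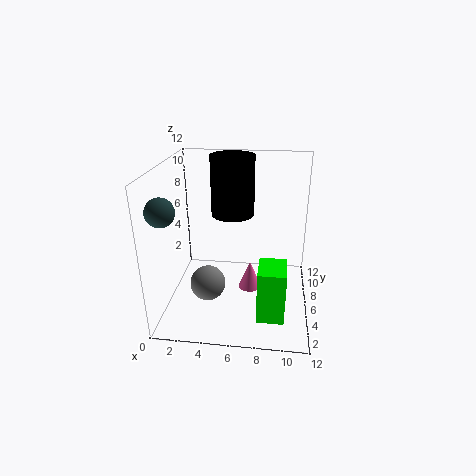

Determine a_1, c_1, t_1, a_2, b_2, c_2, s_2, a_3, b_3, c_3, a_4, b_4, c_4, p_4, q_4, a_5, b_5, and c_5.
a_1 = 7, c_1 = 1, t_1 = 2.5, a_2 = 5, b_2 = 10, c_2 = 6.5, s_2 = 2, a_3 = 1.5, b_3 = 1, c_3 = 10, a_4 = 8, b_4 = 0.5, c_4 = 2, p_4 = 2, q_4 = 2.5, a_5 = 3.5, b_5 = 5, c_5 = 2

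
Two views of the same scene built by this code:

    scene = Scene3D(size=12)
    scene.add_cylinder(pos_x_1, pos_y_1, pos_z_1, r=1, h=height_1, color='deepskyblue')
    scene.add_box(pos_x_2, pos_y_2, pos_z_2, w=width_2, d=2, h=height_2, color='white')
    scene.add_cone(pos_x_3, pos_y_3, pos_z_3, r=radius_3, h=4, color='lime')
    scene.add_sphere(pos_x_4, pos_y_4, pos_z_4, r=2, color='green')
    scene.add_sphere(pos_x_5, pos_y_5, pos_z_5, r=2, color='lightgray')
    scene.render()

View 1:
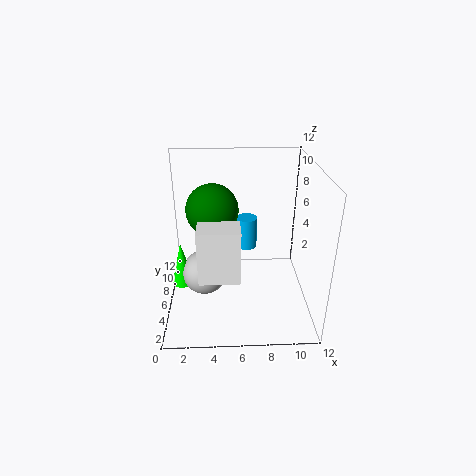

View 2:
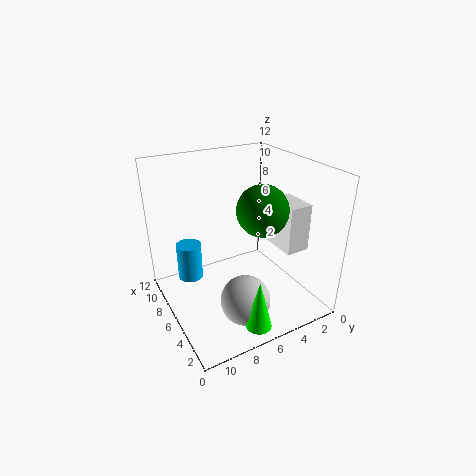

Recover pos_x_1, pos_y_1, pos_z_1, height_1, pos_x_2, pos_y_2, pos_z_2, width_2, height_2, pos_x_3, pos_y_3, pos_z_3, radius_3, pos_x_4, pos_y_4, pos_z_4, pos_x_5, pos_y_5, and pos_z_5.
pos_x_1 = 7; pos_y_1 = 10; pos_z_1 = 3; height_1 = 3; pos_x_2 = 3; pos_y_2 = 1; pos_z_2 = 5; width_2 = 3; height_2 = 4; pos_x_3 = 1; pos_y_3 = 7; pos_z_3 = 1; radius_3 = 1; pos_x_4 = 4; pos_y_4 = 5; pos_z_4 = 9; pos_x_5 = 3; pos_y_5 = 7; pos_z_5 = 2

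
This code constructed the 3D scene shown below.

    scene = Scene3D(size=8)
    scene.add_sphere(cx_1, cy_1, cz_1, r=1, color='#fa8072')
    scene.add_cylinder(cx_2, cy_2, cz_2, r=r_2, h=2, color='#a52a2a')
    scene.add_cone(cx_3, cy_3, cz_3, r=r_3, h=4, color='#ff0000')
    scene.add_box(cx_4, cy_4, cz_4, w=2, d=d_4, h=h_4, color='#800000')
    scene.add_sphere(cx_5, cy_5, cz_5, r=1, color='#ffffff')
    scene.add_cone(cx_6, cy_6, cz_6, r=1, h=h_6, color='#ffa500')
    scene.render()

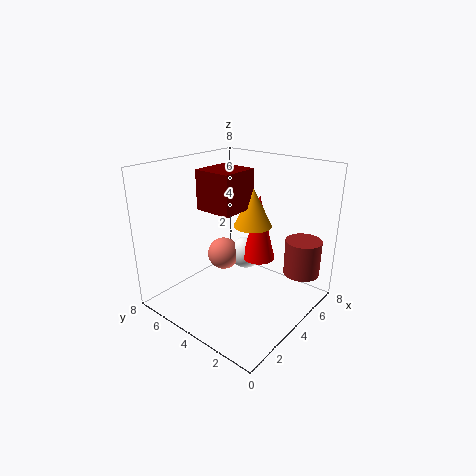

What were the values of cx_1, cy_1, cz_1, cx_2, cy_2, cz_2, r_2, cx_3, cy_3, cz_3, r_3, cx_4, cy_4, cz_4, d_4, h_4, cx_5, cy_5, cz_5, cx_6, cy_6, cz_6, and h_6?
cx_1 = 5; cy_1 = 6; cz_1 = 2; cx_2 = 6; cy_2 = 1; cz_2 = 2; r_2 = 1; cx_3 = 6; cy_3 = 4; cz_3 = 2; r_3 = 1; cx_4 = 2; cy_4 = 3; cz_4 = 6; d_4 = 2; h_4 = 2; cx_5 = 6; cy_5 = 5; cz_5 = 2; cx_6 = 4; cy_6 = 3; cz_6 = 5; h_6 = 2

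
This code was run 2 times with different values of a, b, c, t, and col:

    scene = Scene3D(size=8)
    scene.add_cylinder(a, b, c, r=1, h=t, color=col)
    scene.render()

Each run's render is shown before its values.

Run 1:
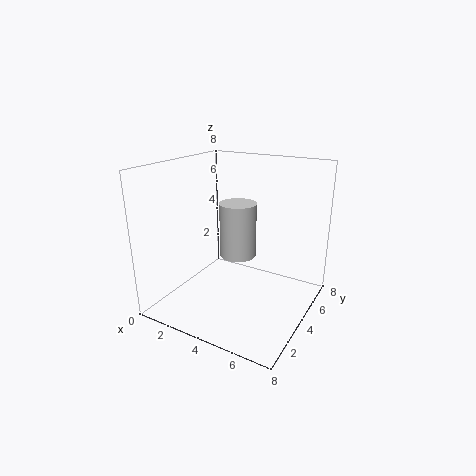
a = 4
b = 4
c = 3
t = 3
col = 'lightgray'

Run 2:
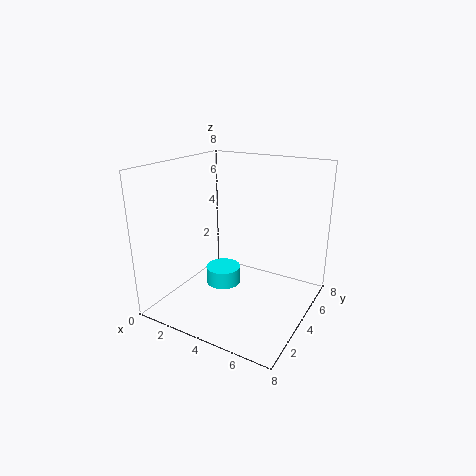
a = 3
b = 4
c = 1
t = 1
col = 'cyan'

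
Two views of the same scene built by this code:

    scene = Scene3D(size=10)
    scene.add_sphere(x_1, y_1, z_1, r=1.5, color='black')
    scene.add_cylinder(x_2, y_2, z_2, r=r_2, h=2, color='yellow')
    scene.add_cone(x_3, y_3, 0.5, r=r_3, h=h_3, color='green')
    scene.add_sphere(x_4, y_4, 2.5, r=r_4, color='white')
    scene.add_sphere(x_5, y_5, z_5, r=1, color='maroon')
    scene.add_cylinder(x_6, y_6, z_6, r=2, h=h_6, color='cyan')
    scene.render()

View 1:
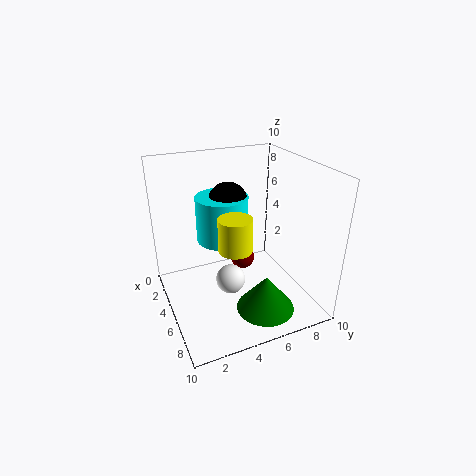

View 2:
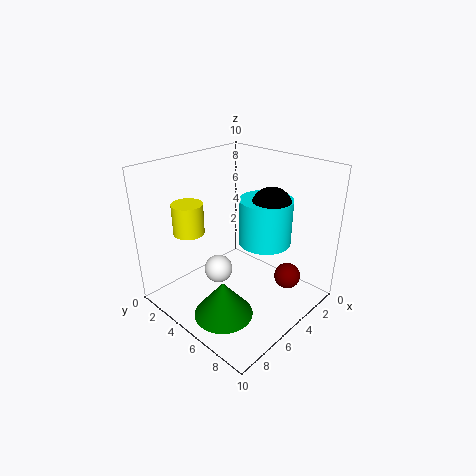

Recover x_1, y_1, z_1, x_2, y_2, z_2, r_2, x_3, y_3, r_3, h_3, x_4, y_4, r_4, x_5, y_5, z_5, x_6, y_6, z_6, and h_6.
x_1 = 2
y_1 = 5.5
z_1 = 6.5
x_2 = 8
y_2 = 3.5
z_2 = 6
r_2 = 1
x_3 = 7.5
y_3 = 6
r_3 = 2
h_3 = 2.5
x_4 = 6
y_4 = 4
r_4 = 1
x_5 = 1.5
y_5 = 7
z_5 = 1
x_6 = 2
y_6 = 5
z_6 = 3.5
h_6 = 3.5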